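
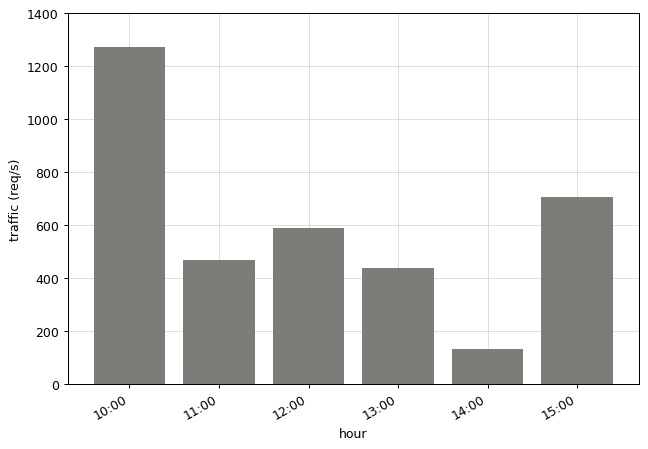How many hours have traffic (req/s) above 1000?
1

Above 1000: 10:00.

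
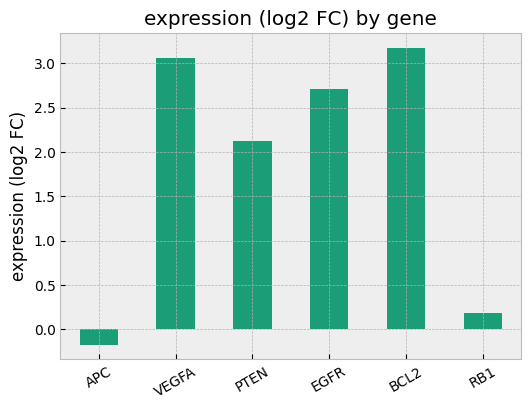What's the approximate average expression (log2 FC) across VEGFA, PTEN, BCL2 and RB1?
≈ 2

(3.0 + 2.0 + 3.0 + 0.0) / 4 ≈ 2.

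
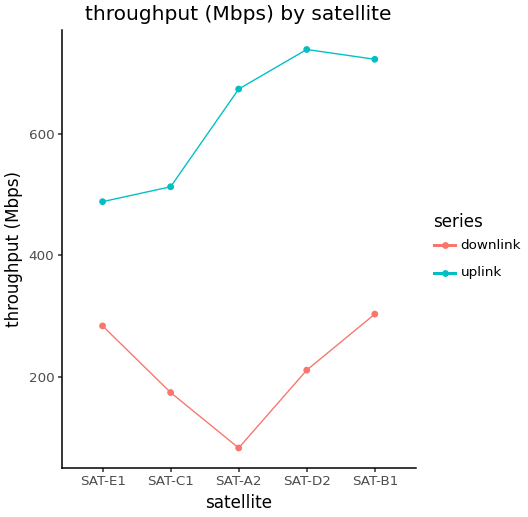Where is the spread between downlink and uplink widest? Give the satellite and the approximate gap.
SAT-A2: downlink ≈ 100, uplink ≈ 700 → gap ≈ 600. Next-largest (SAT-D2) is only ≈ 500.

SAT-A2, ≈ 600 Mbps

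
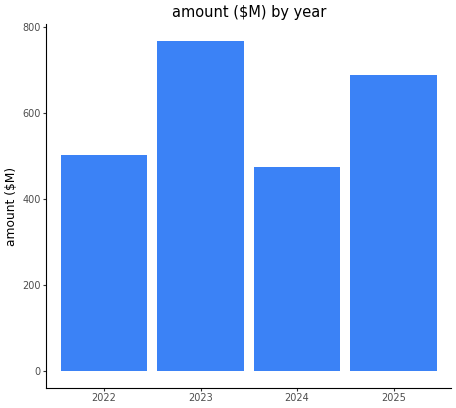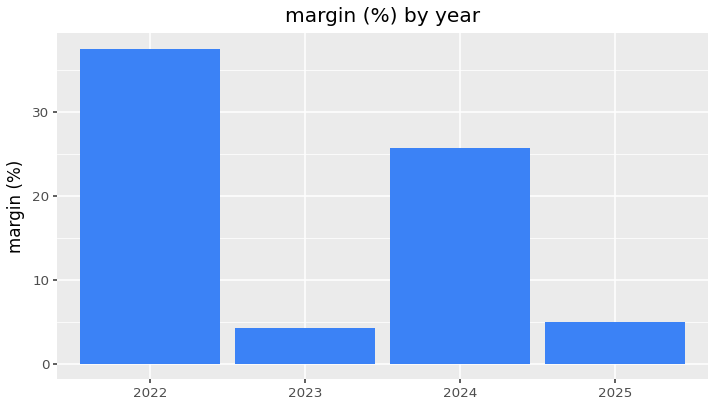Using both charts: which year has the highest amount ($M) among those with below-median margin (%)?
Chart 2 median margin (%) ≈ 15; below-median years: 2023, 2025. Among those, 2023 has the highest amount ($M) (≈ 800).

2023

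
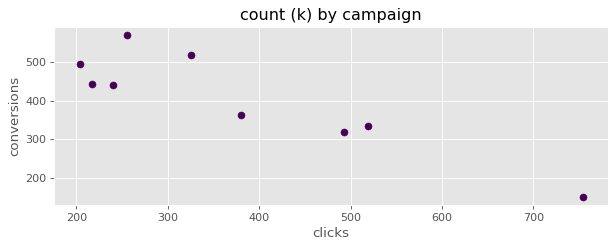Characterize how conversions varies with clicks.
Points are negatively correlated; strong (|r| ≈ 0.9).

negative, strong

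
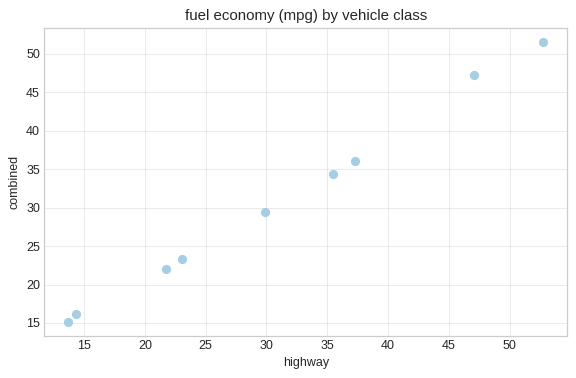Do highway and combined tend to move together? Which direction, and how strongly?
Points are positively correlated; strong (|r| ≈ 1.0).

positive, strong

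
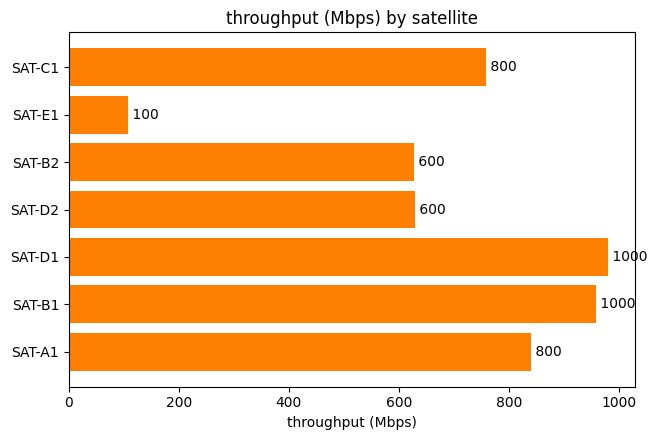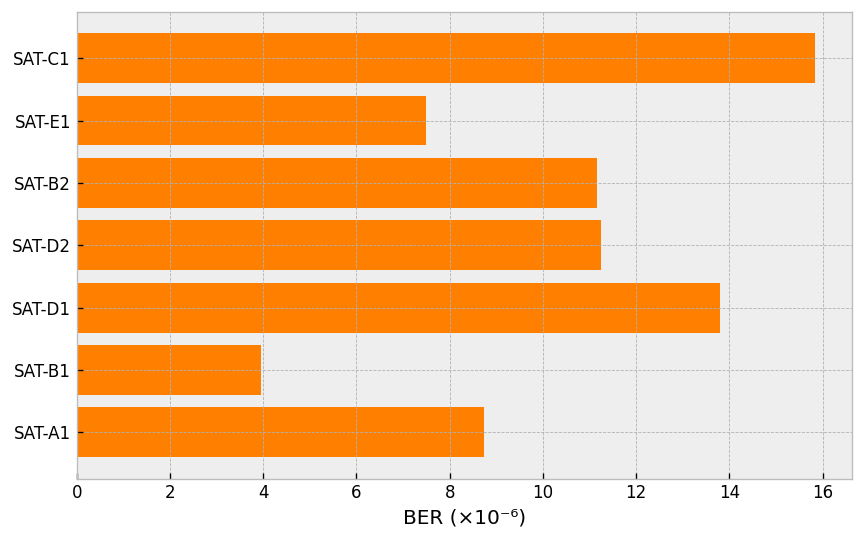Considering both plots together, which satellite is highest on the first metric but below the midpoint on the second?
SAT-B1

Chart 2 median BER (×10⁻⁶) ≈ 12; below-median satellites: SAT-E1, SAT-B1, SAT-A1. Among those, SAT-B1 has the highest throughput (Mbps) (≈ 1000).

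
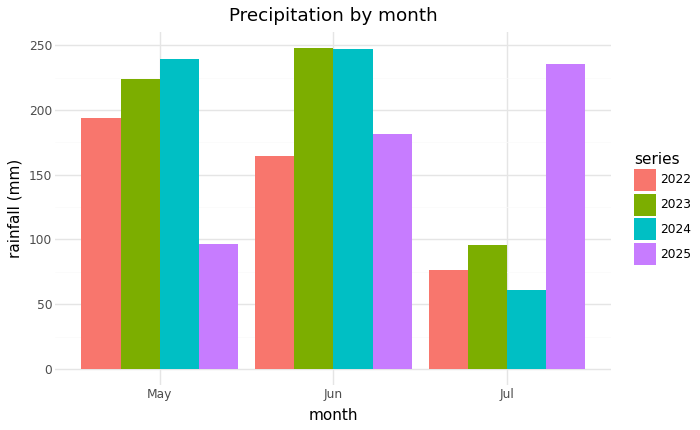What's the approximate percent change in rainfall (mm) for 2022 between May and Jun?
May ≈ 200, Jun ≈ 175; (175 − 200) / 200 ≈ -12.5%.

≈ -12.5%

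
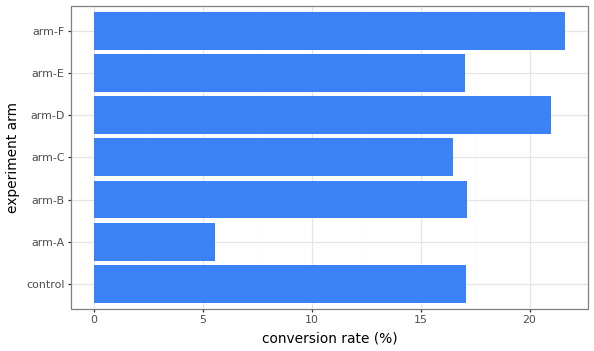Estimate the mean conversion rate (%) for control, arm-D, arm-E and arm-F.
(18 + 20 + 18 + 22) / 4 ≈ 20.

≈ 20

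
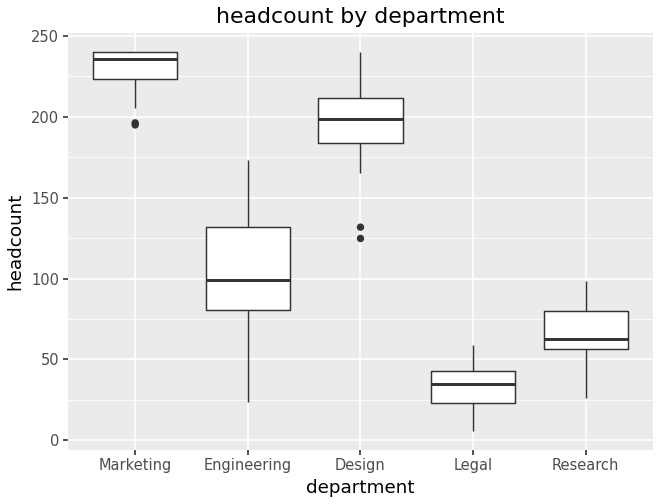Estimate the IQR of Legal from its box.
Q3 ≈ 40, Q1 ≈ 20; IQR ≈ 20.

≈ 20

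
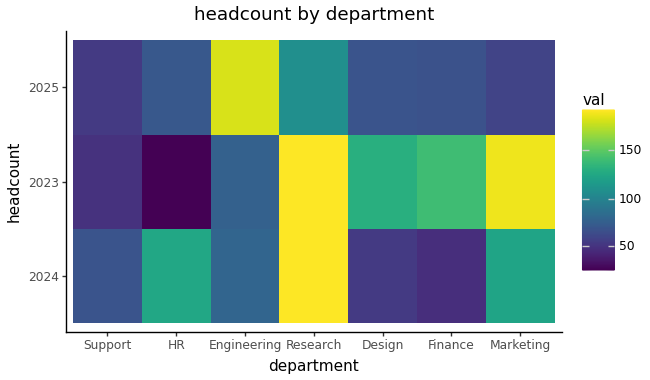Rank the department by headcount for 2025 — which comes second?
Research

Top 3 for 2025: Engineering ≈ 180, Research ≈ 100, HR ≈ 80.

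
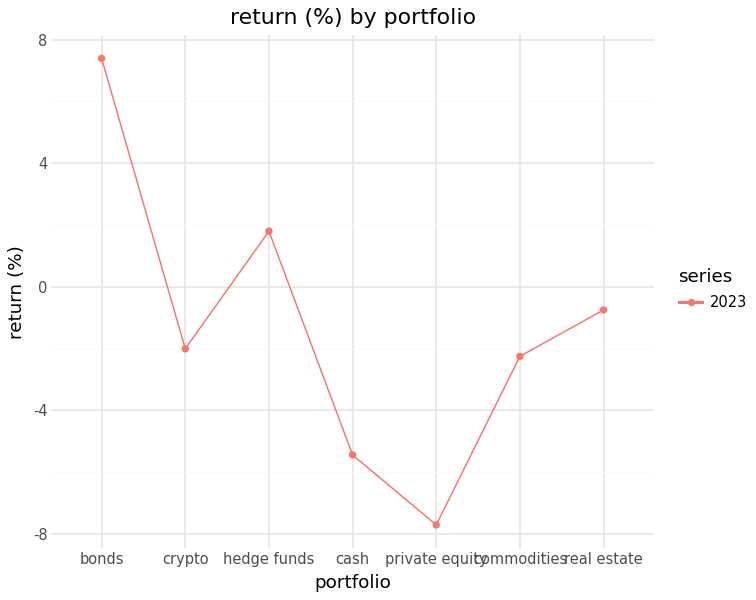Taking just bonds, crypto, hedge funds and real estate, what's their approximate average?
(8 + -2 + 2 + 0) / 4 ≈ 2.

≈ 2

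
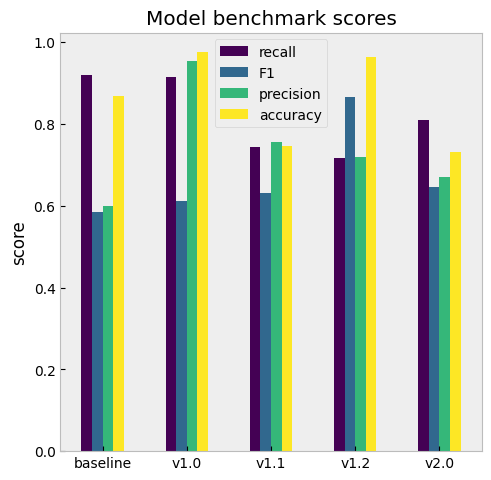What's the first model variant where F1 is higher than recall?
v1.2

v1.1: F1 ≈ 0.6 vs recall ≈ 0.7 (not yet); v1.2: F1 ≈ 0.9 vs recall ≈ 0.7 (first crossover).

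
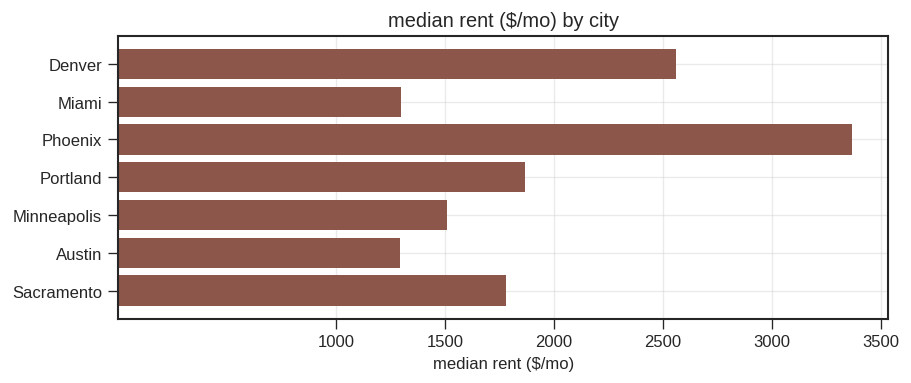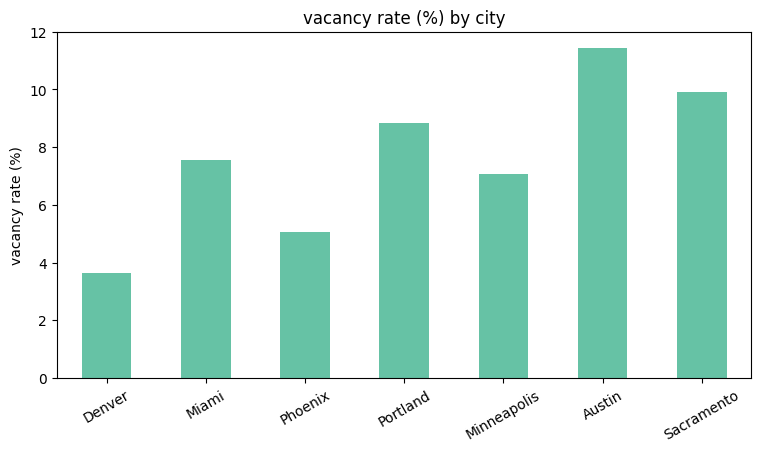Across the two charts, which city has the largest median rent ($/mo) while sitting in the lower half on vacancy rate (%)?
Chart 2 median vacancy rate (%) ≈ 8; below-median cities: Denver, Phoenix, Minneapolis. Among those, Phoenix has the highest median rent ($/mo) (≈ 3500).

Phoenix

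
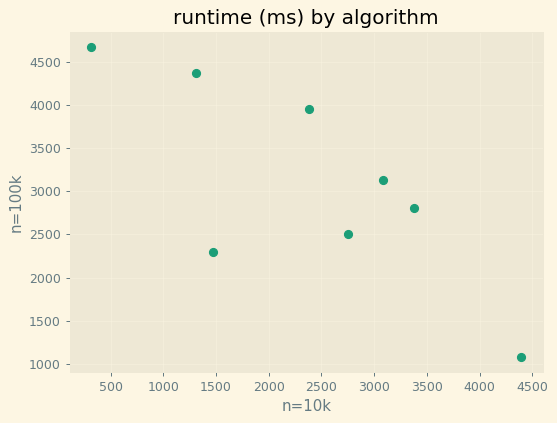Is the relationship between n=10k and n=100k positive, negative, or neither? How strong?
Points are negatively correlated; strong (|r| ≈ 0.8).

negative, strong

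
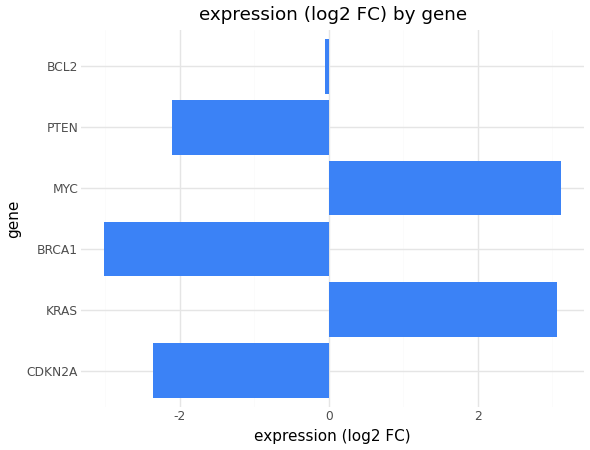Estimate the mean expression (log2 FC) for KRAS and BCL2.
(3 + 0) / 2 ≈ 2.

≈ 2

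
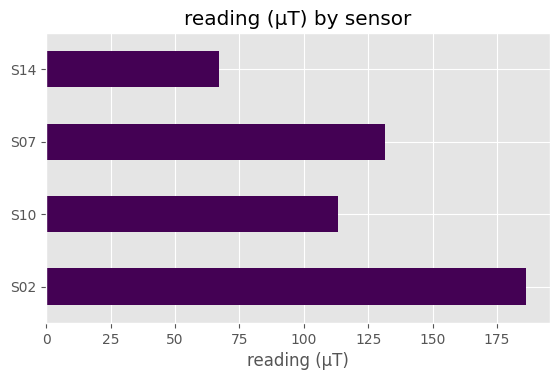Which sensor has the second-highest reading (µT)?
S07

Top 3: S02 ≈ 180, S07 ≈ 140, S10 ≈ 120.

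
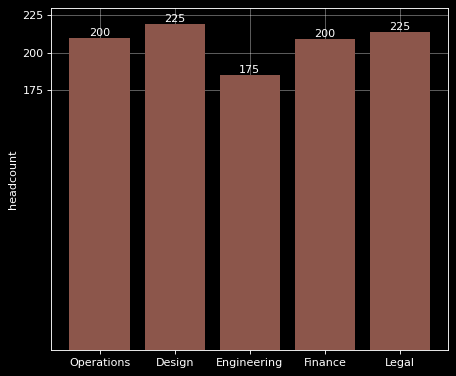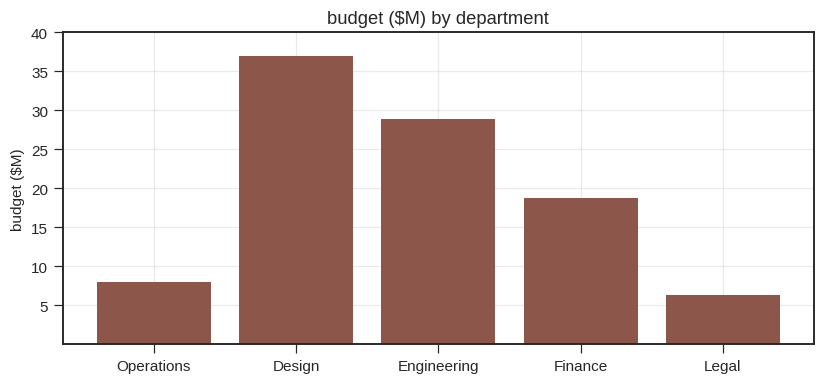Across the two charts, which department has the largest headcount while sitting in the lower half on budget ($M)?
Chart 2 median budget ($M) ≈ 20; below-median departments: Operations, Legal. Among those, Legal has the highest headcount (≈ 225).

Legal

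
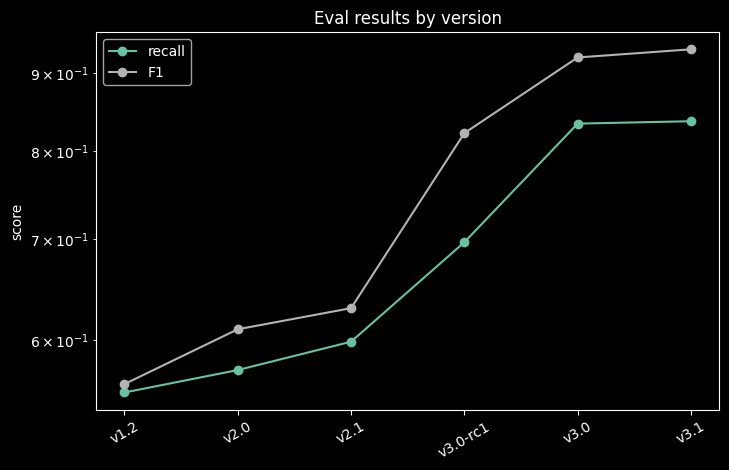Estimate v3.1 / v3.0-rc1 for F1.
v3.1 ≈ 0.95, v3.0-rc1 ≈ 0.80; 0.95/0.80 ≈ 1.19.

≈ 1.19×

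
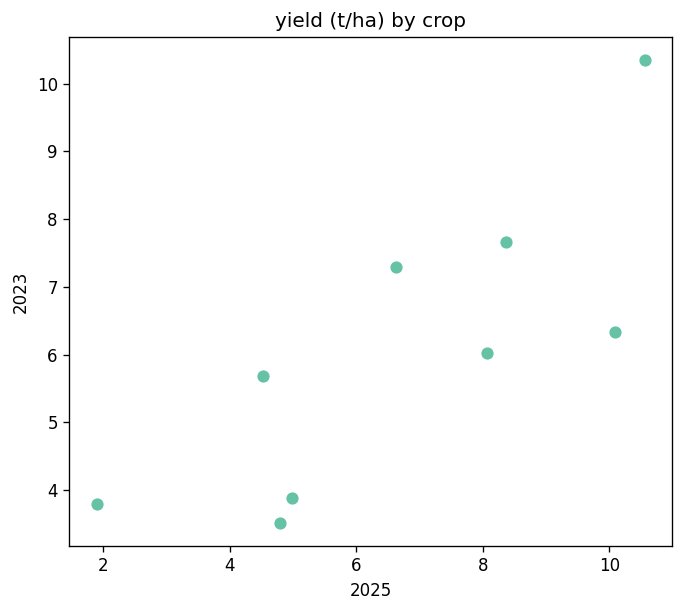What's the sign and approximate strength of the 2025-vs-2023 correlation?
Points are positively correlated; strong (|r| ≈ 0.8).

positive, strong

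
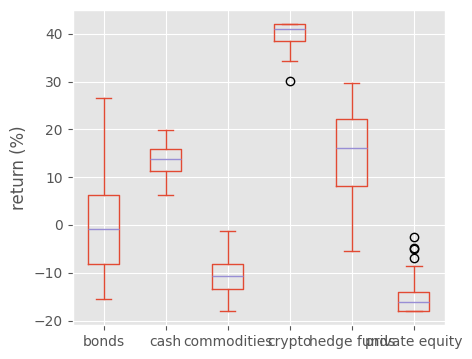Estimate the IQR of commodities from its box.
≈ 5

Q3 ≈ -10, Q1 ≈ -15; IQR ≈ 5.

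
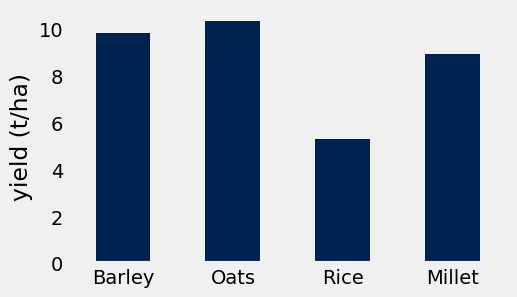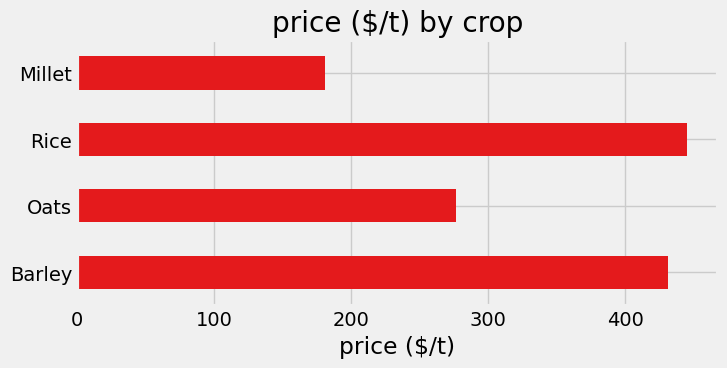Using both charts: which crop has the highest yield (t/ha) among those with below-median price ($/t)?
Oats

Chart 2 median price ($/t) ≈ 350; below-median crops: Oats, Millet. Among those, Oats has the highest yield (t/ha) (≈ 10).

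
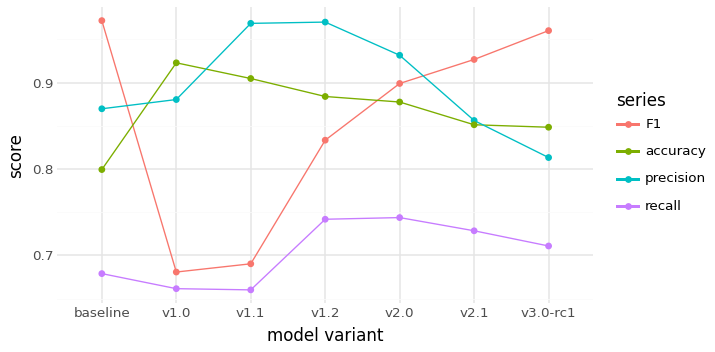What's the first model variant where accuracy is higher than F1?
v1.0

baseline: accuracy ≈ 0.80 vs F1 ≈ 0.95 (not yet); v1.0: accuracy ≈ 0.90 vs F1 ≈ 0.70 (first crossover).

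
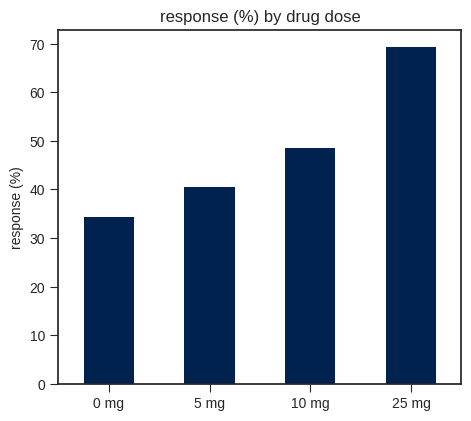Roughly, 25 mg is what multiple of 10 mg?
25 mg ≈ 70, 10 mg ≈ 50; 70/50 ≈ 1.4.

≈ 1.4×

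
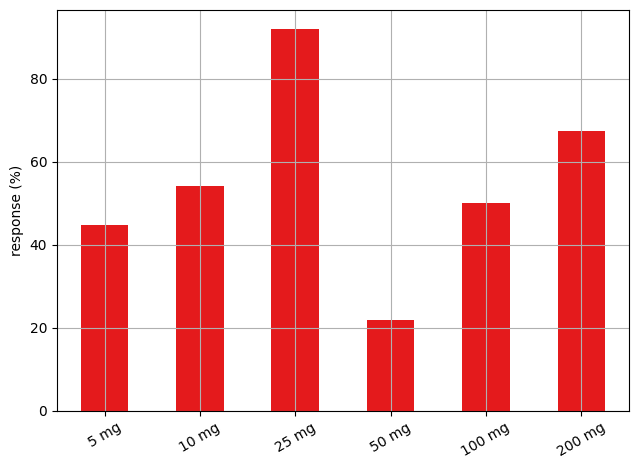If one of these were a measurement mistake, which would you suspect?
25 mg

25 mg ≈ 90; the rest sit between ≈ 20 and ≈ 70.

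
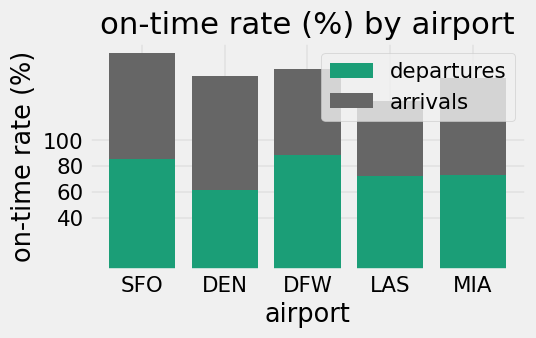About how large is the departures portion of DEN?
≈ 60

departures top ≈ 60, bottom ≈ 0; segment ≈ 60.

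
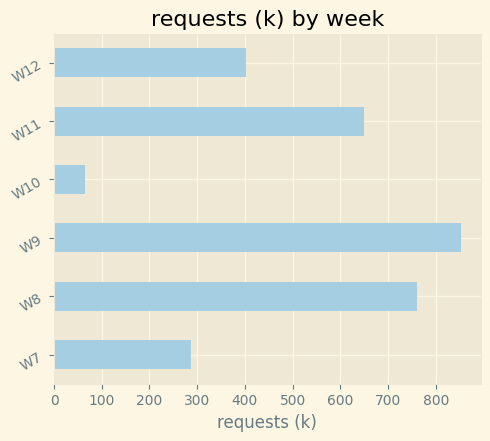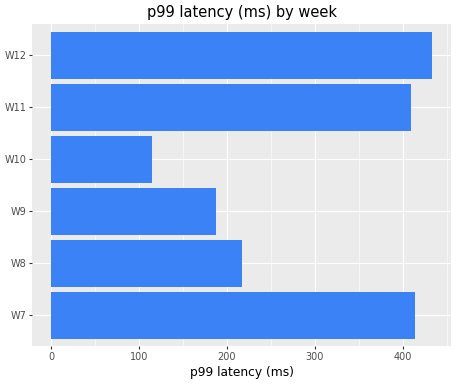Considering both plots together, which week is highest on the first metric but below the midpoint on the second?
Chart 2 median p99 latency (ms) ≈ 300; below-median weeks: W8, W9, W10. Among those, W9 has the highest requests (k) (≈ 900).

W9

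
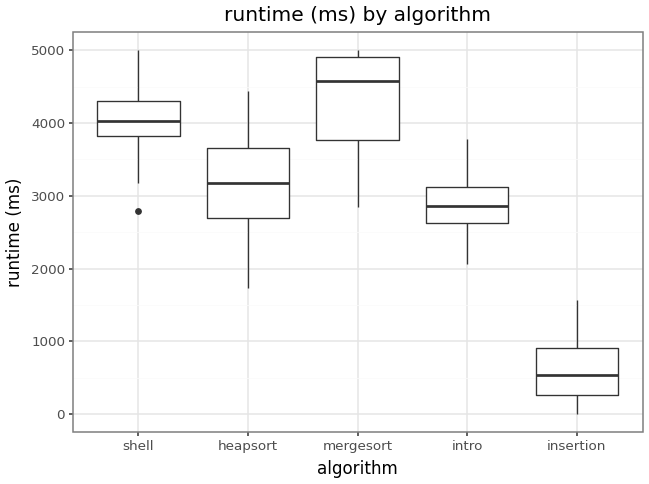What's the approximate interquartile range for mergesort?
≈ 1000

Q3 ≈ 5000, Q1 ≈ 4000; IQR ≈ 1000.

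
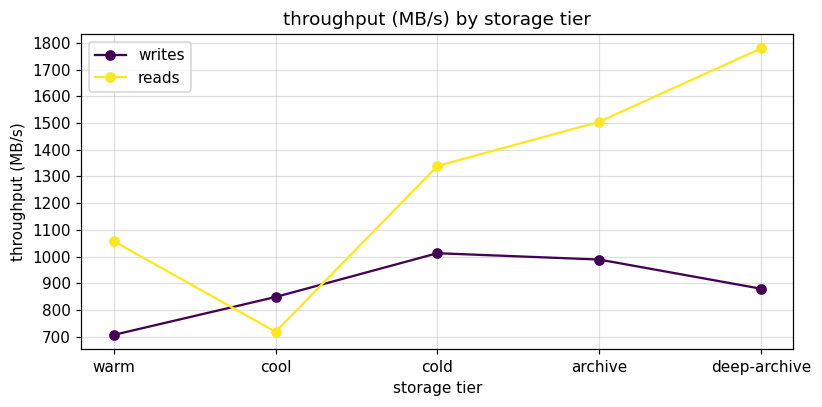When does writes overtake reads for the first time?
cool

warm: writes ≈ 700 vs reads ≈ 1100 (not yet); cool: writes ≈ 800 vs reads ≈ 700 (first crossover).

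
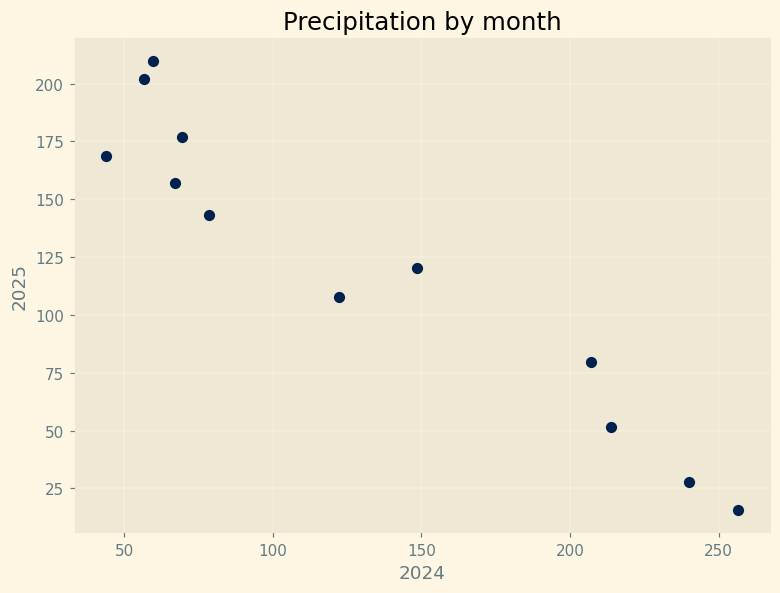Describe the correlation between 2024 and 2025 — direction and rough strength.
negative, strong

Points are negatively correlated; strong (|r| ≈ 1.0).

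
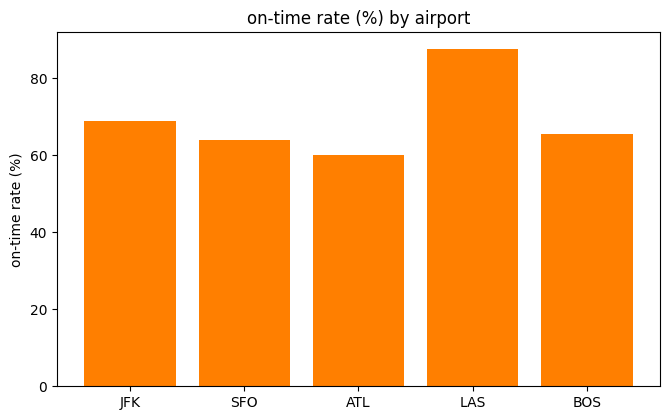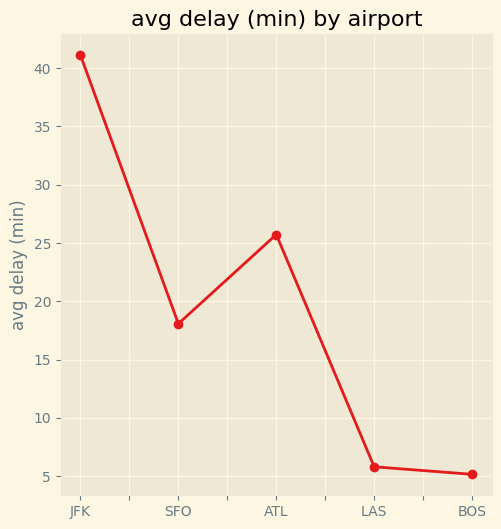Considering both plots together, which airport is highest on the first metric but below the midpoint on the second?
LAS

Chart 2 median avg delay (min) ≈ 20; below-median airports: LAS, BOS. Among those, LAS has the highest on-time rate (%) (≈ 90).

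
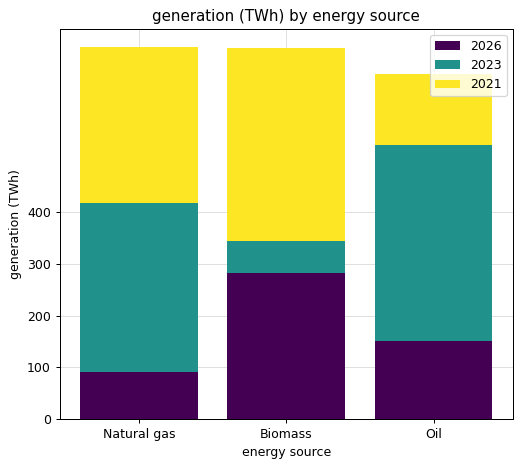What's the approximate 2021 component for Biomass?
≈ 400

2021 top ≈ 700, bottom ≈ 300; segment ≈ 400.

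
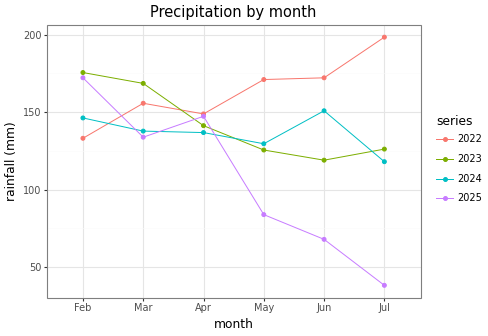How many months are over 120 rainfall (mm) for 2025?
3

Above 120: Feb, Mar, Apr.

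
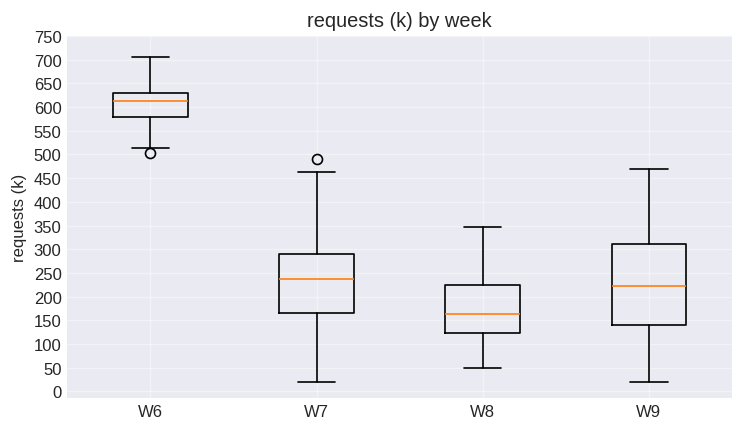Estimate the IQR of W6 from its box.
Q3 ≈ 650, Q1 ≈ 600; IQR ≈ 50.

≈ 50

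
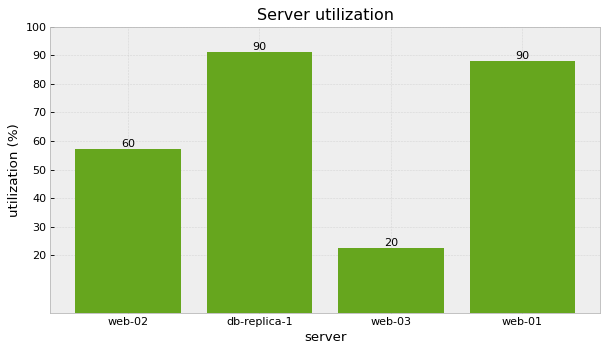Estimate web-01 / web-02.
web-01 ≈ 90, web-02 ≈ 60; 90/60 ≈ 1.5.

≈ 1.5×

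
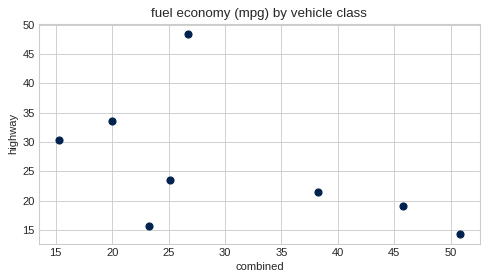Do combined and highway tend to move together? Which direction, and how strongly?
negative, moderate

Points are negatively correlated; moderate (|r| ≈ 0.5).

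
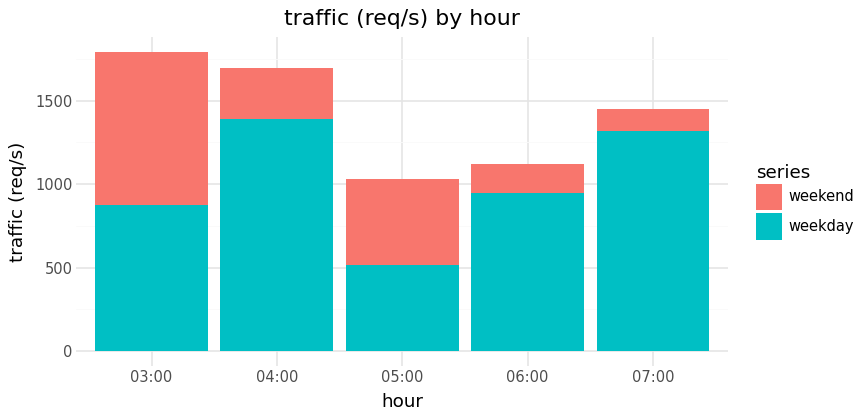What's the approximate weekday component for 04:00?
≈ 1400

weekday top ≈ 1400, bottom ≈ 0; segment ≈ 1400.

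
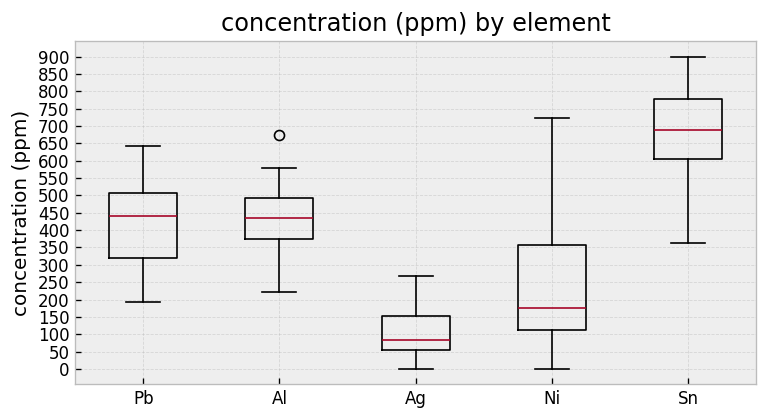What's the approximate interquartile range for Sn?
Q3 ≈ 800, Q1 ≈ 600; IQR ≈ 200.

≈ 200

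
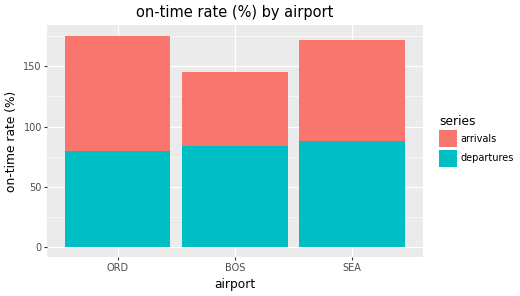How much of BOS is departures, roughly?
departures top ≈ 80, bottom ≈ 0; segment ≈ 80.

≈ 80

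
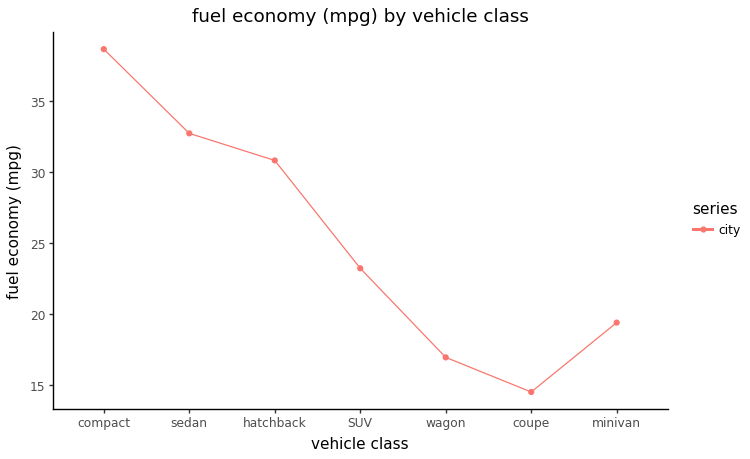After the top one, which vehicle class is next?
Top 3: compact ≈ 40, sedan ≈ 35, hatchback ≈ 30.

sedan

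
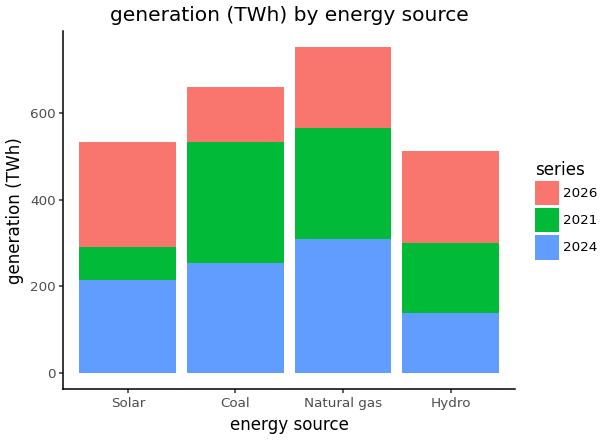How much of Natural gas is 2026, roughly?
≈ 200

2026 top ≈ 800, bottom ≈ 600; segment ≈ 200.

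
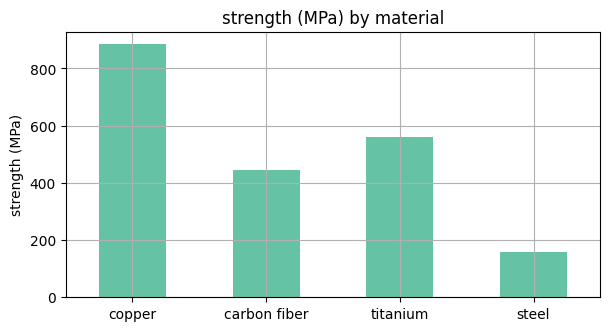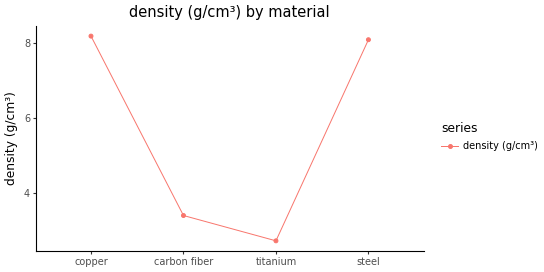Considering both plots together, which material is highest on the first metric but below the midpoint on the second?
titanium

Chart 2 median density (g/cm³) ≈ 6; below-median materials: carbon fiber, titanium. Among those, titanium has the highest strength (MPa) (≈ 600).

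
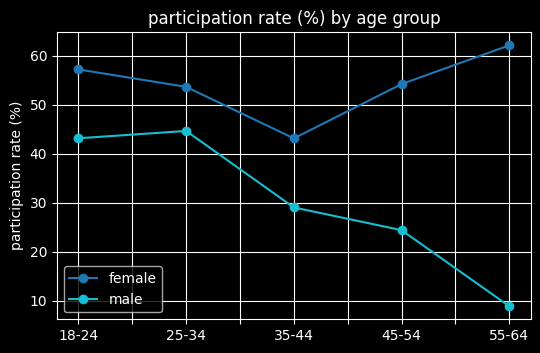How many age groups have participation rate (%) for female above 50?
4

Above 50: 18-24, 25-34, 45-54, 55-64.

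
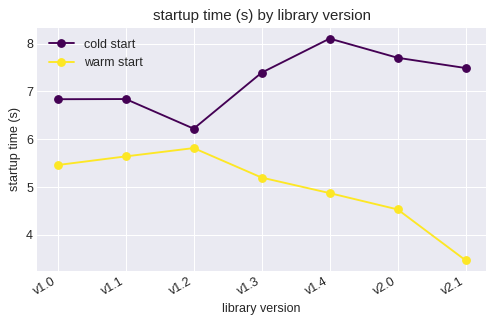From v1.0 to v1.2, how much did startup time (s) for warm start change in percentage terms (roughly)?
≈ +9.1%

v1.0 ≈ 5.5, v1.2 ≈ 6.0; (6.0 − 5.5) / 5.5 ≈ +9.1%.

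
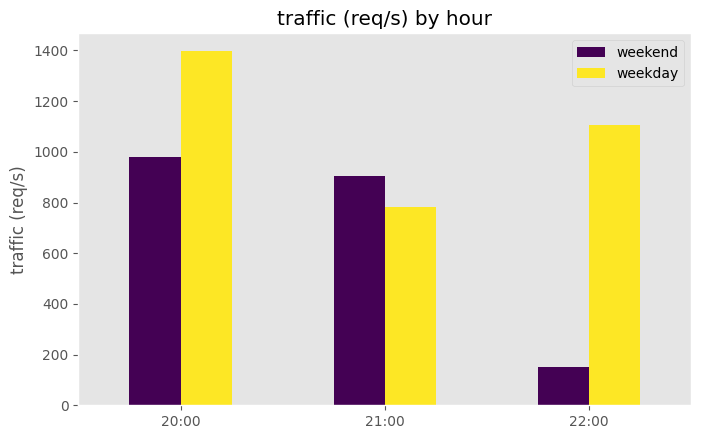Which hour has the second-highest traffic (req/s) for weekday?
Top 3 for weekday: 20:00 ≈ 1400, 22:00 ≈ 1200, 21:00 ≈ 800.

22:00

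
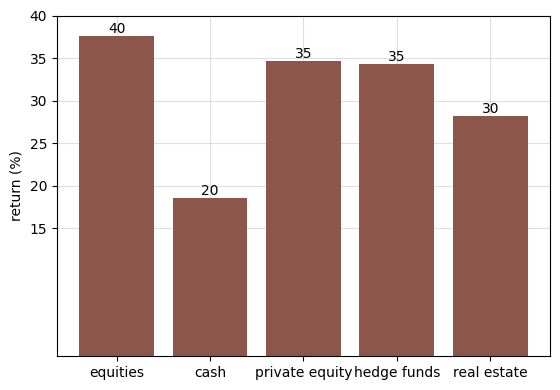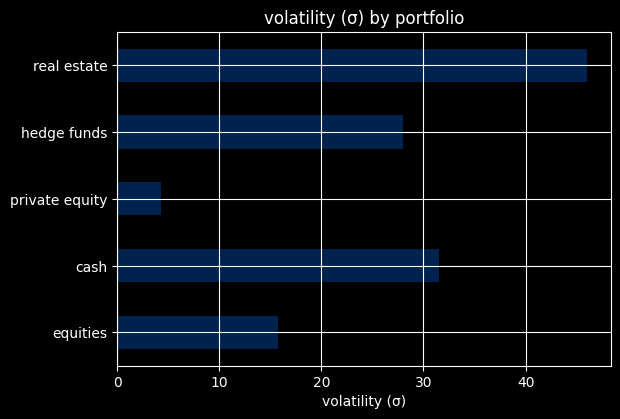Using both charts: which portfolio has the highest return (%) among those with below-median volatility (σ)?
Chart 2 median volatility (σ) ≈ 30; below-median portfolios: equities, private equity. Among those, equities has the highest return (%) (≈ 40).

equities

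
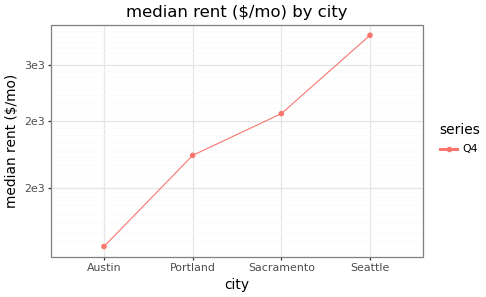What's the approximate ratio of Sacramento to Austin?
≈ 1.33×

Sacramento ≈ 2400, Austin ≈ 1800; 2400/1800 ≈ 1.33.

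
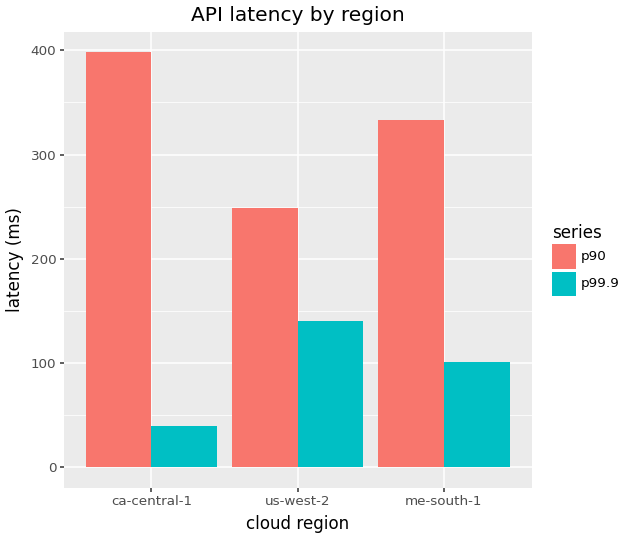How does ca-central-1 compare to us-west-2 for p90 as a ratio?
ca-central-1 ≈ 400, us-west-2 ≈ 250; 400/250 ≈ 1.6.

≈ 1.6×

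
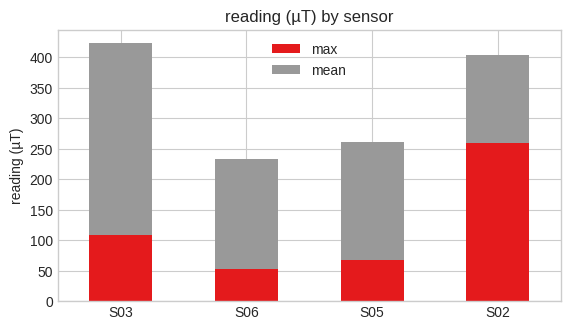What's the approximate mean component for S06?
mean top ≈ 250, bottom ≈ 50; segment ≈ 200.

≈ 200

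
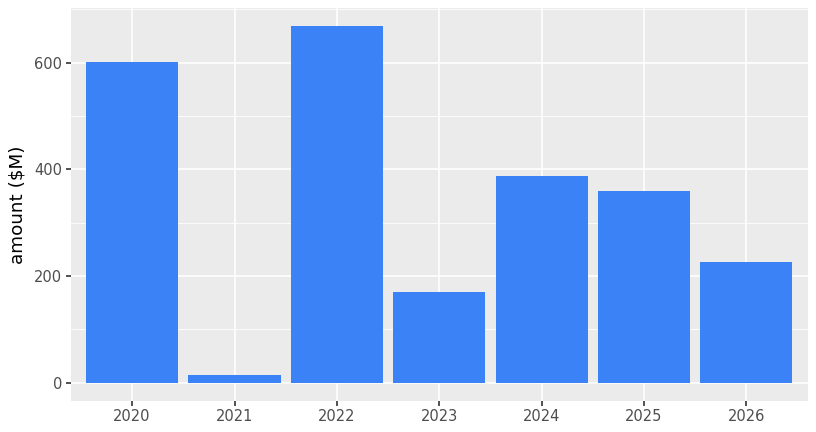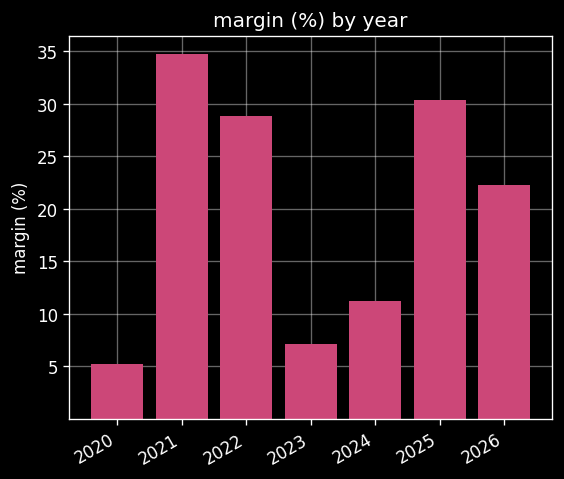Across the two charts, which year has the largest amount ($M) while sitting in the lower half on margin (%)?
Chart 2 median margin (%) ≈ 20; below-median years: 2020, 2023, 2024. Among those, 2020 has the highest amount ($M) (≈ 600).

2020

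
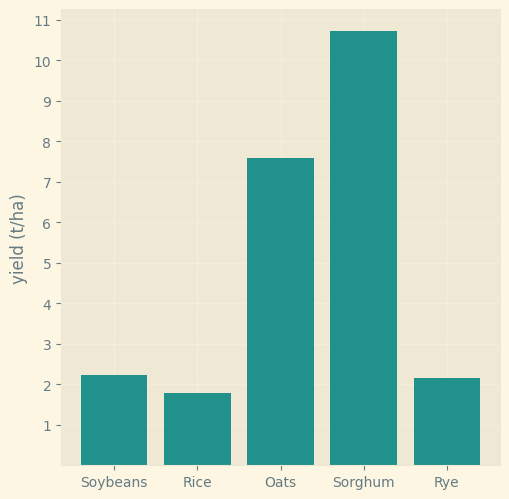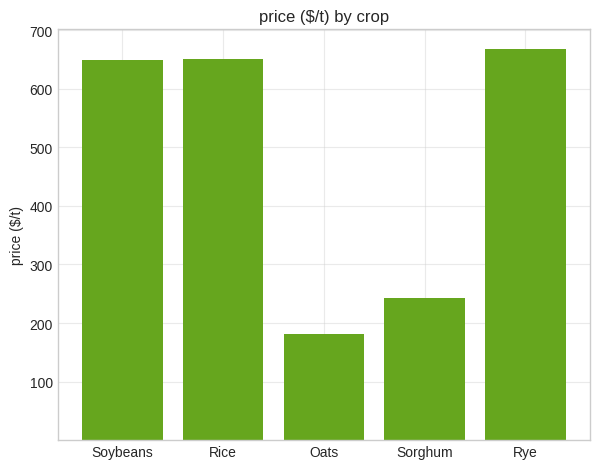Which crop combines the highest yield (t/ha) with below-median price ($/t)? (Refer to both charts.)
Sorghum

Chart 2 median price ($/t) ≈ 600; below-median crops: Oats, Sorghum. Among those, Sorghum has the highest yield (t/ha) (≈ 11).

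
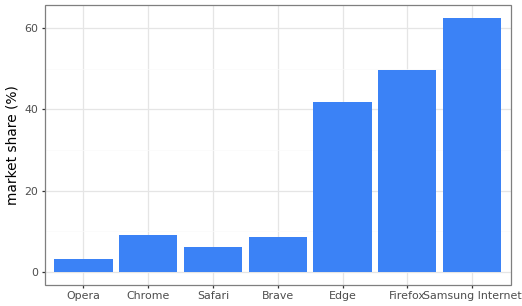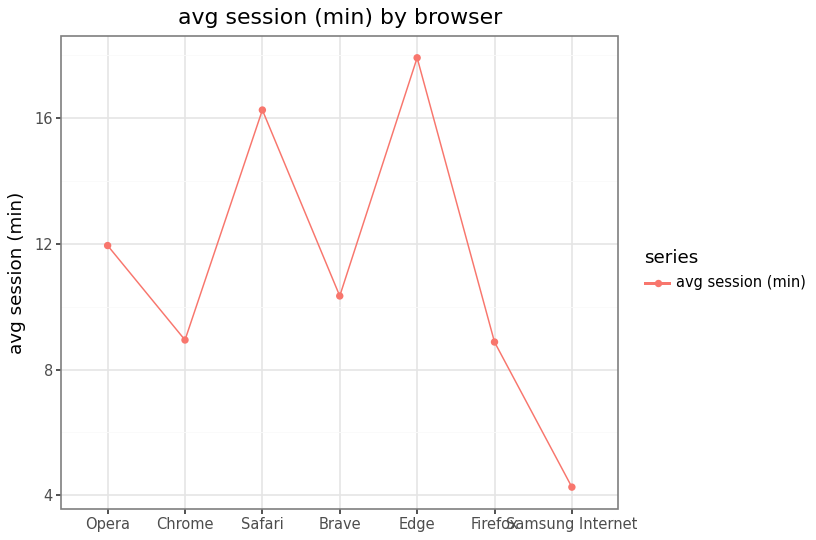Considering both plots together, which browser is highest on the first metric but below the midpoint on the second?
Chart 2 median avg session (min) ≈ 10; below-median browsers: Chrome, Firefox, Samsung Internet. Among those, Samsung Internet has the highest market share (%) (≈ 60).

Samsung Internet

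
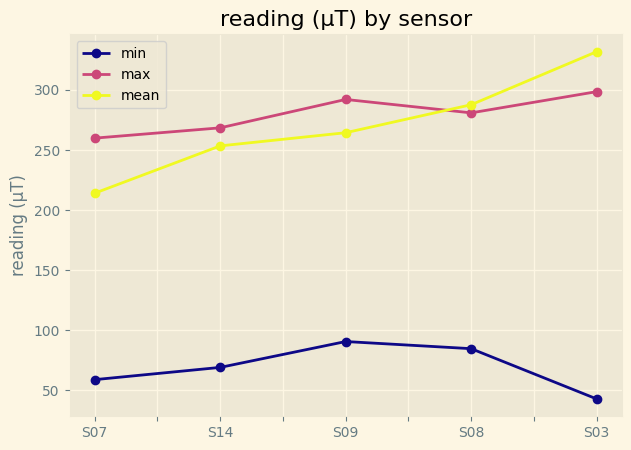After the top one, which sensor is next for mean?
S08

Top 3 for mean: S03 ≈ 325, S08 ≈ 300, S09 ≈ 275.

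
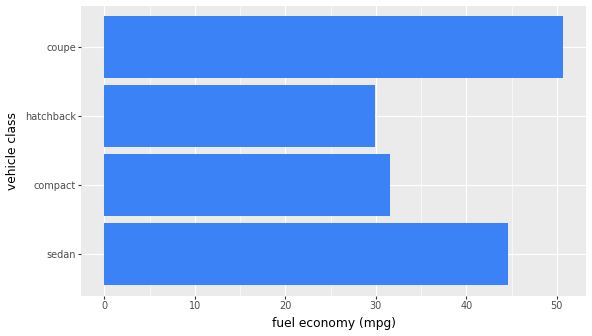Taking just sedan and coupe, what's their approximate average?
≈ 48

(45 + 50) / 2 ≈ 48.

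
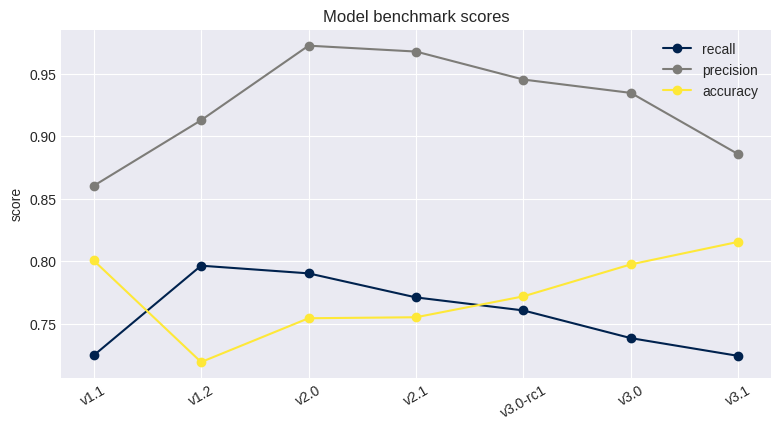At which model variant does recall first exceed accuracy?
v1.2

v1.1: recall ≈ 0.70 vs accuracy ≈ 0.80 (not yet); v1.2: recall ≈ 0.80 vs accuracy ≈ 0.70 (first crossover).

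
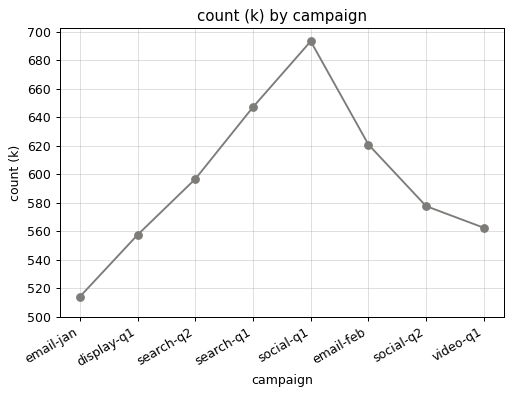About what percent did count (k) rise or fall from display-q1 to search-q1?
display-q1 ≈ 560, search-q1 ≈ 640; (640 − 560) / 560 ≈ +14.3%.

≈ +14.3%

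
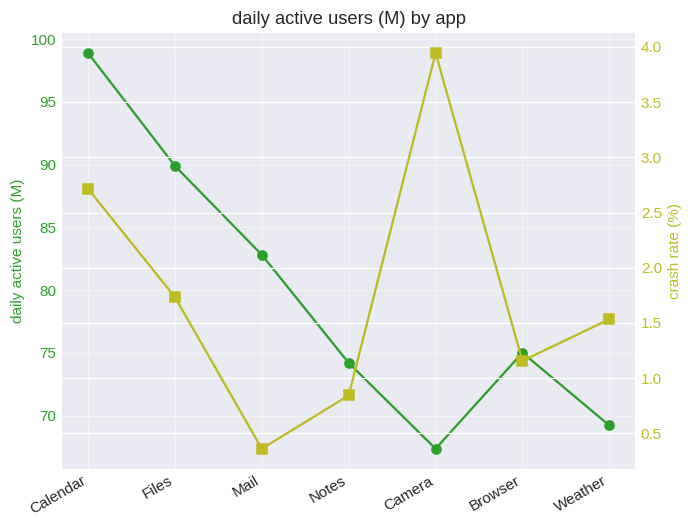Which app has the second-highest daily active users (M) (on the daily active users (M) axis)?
Files

Top 3 (on the daily active users (M) axis): Calendar ≈ 100, Files ≈ 90, Mail ≈ 85.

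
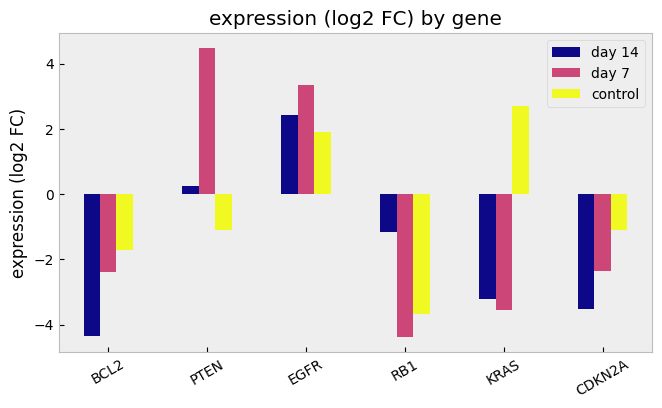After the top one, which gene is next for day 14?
PTEN

Top 3 for day 14: EGFR ≈ 2, PTEN ≈ 0, RB1 ≈ -1.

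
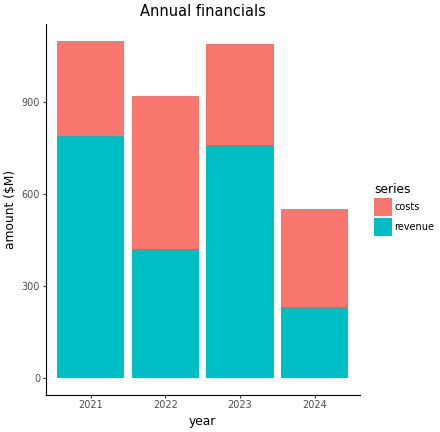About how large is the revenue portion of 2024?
revenue top ≈ 200, bottom ≈ 0; segment ≈ 200.

≈ 200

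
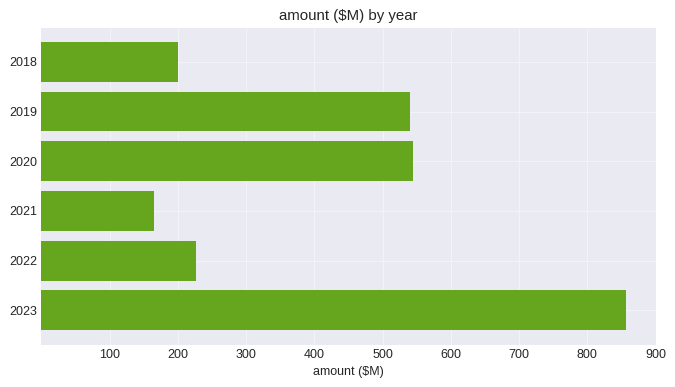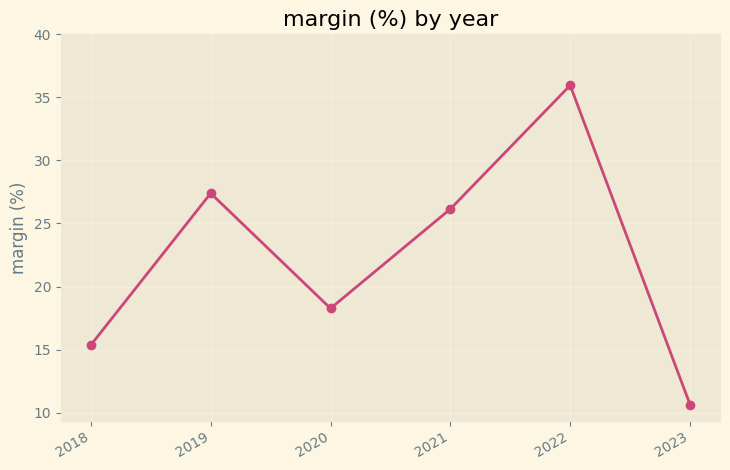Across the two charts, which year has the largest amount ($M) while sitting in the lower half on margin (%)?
2023

Chart 2 median margin (%) ≈ 20; below-median years: 2018, 2020, 2023. Among those, 2023 has the highest amount ($M) (≈ 900).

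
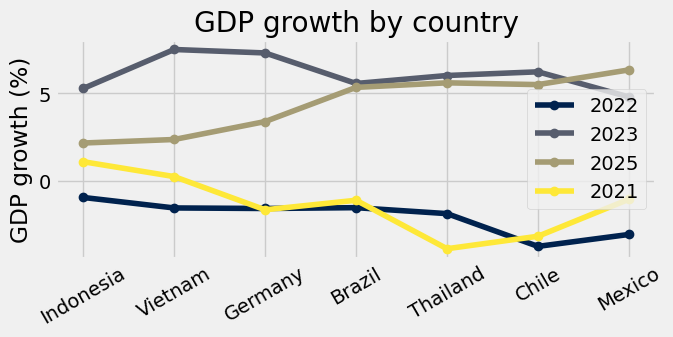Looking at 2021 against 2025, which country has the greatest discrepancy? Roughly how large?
Thailand: 2021 ≈ -4, 2025 ≈ 6 → gap ≈ 10. Next-largest (Chile) is only ≈ 8.

Thailand, ≈ 10 %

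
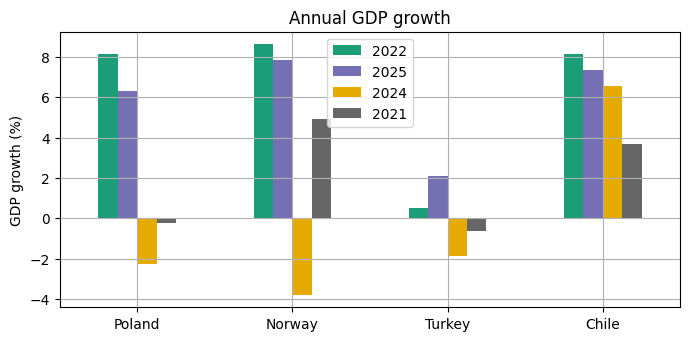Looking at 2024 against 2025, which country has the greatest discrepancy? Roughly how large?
Norway: 2024 ≈ -4, 2025 ≈ 8 → gap ≈ 12. Next-largest (Poland) is only ≈ 8.

Norway, ≈ 12 %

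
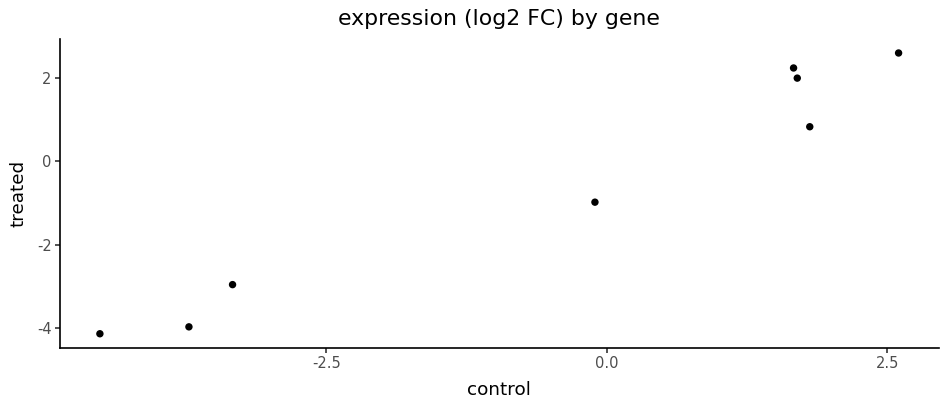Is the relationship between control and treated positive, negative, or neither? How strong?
positive, strong

Points are positively correlated; strong (|r| ≈ 1.0).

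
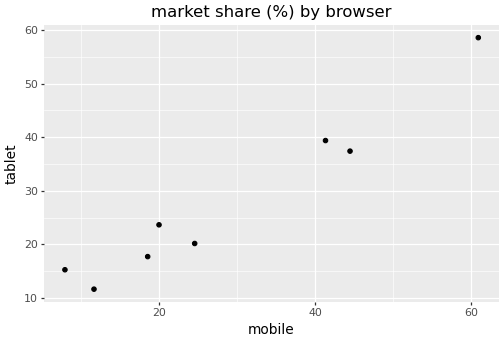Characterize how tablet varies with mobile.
Points are positively correlated; strong (|r| ≈ 1.0).

positive, strong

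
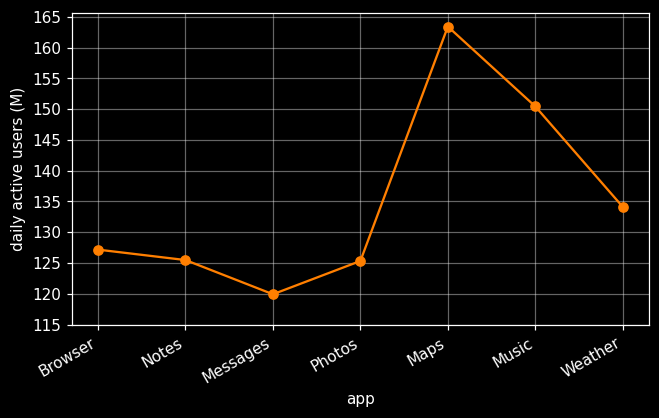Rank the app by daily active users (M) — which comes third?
Weather

Top 4: Maps ≈ 165, Music ≈ 150, Weather ≈ 135, Browser ≈ 125.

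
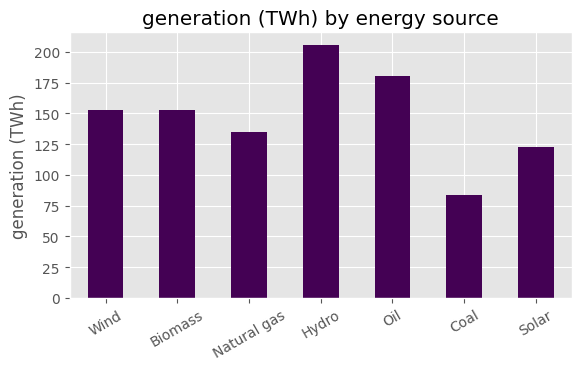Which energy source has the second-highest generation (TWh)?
Top 3: Hydro ≈ 200, Oil ≈ 180, Wind ≈ 160.

Oil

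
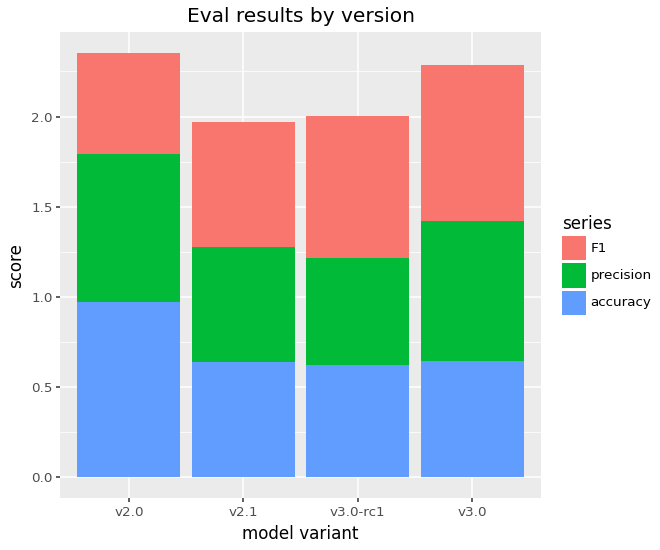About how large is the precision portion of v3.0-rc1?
≈ 0.6

precision top ≈ 1.2, bottom ≈ 0.6; segment ≈ 0.6.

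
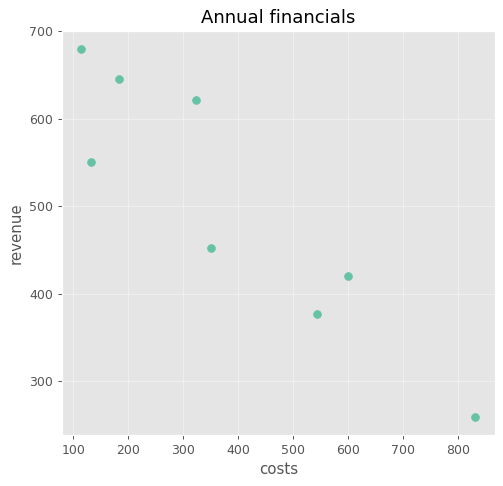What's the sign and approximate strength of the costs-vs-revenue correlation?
negative, strong

Points are negatively correlated; strong (|r| ≈ 0.9).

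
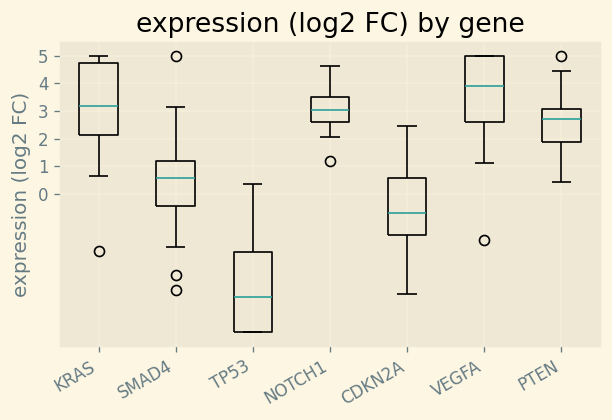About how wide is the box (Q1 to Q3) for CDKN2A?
Q3 ≈ 1, Q1 ≈ -1; IQR ≈ 2.

≈ 2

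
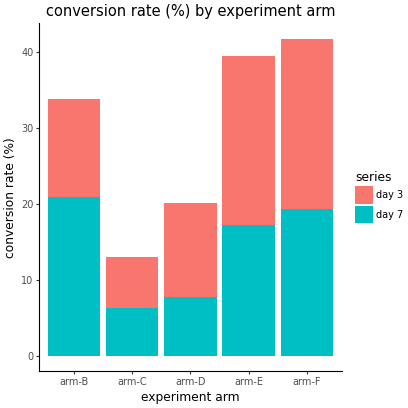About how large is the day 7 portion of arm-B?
≈ 20

day 7 top ≈ 20, bottom ≈ 0; segment ≈ 20.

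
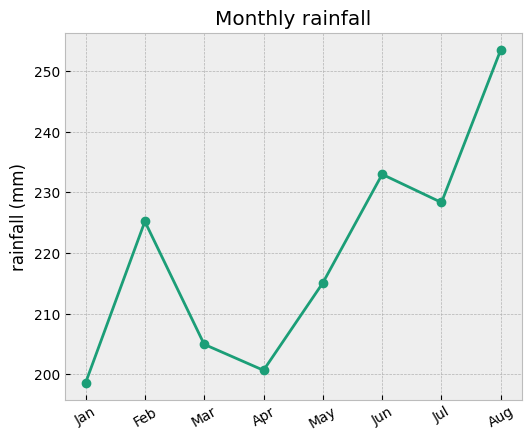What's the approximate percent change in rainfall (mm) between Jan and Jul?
≈ +15%

Jan ≈ 200, Jul ≈ 230; (230 − 200) / 200 ≈ +15%.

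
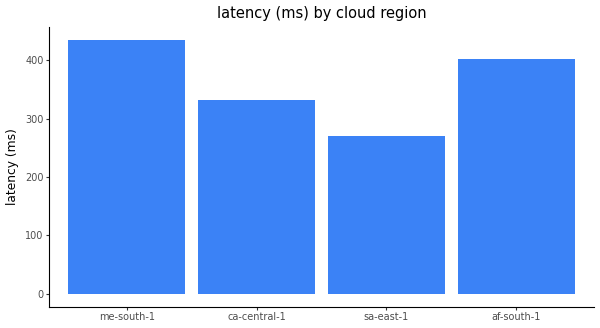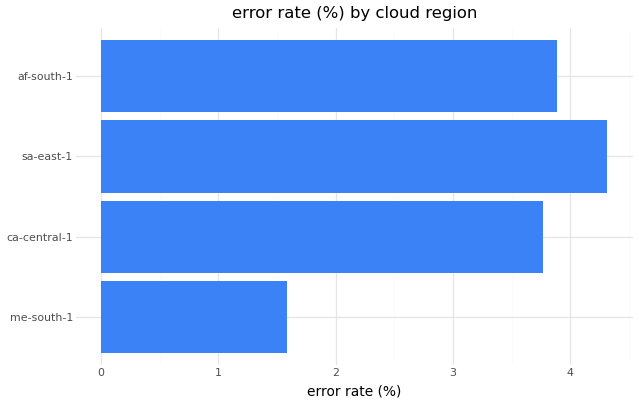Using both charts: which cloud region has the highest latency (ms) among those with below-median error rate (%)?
me-south-1

Chart 2 median error rate (%) ≈ 4; below-median cloud regions: me-south-1, ca-central-1. Among those, me-south-1 has the highest latency (ms) (≈ 450).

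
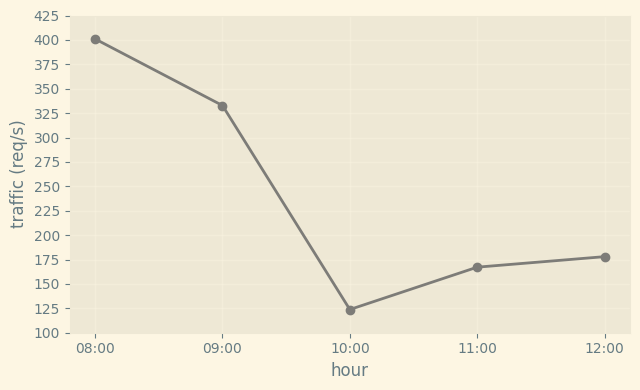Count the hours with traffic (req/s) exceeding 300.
Above 300: 08:00, 09:00.

2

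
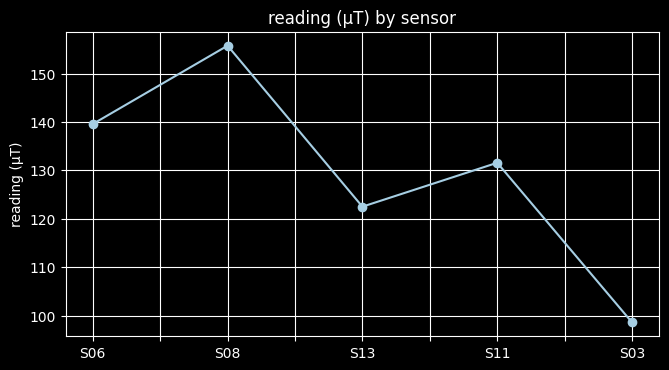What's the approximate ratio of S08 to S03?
S08 ≈ 155, S03 ≈ 100; 155/100 ≈ 1.55.

≈ 1.55×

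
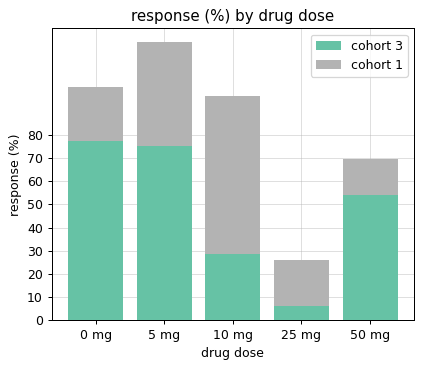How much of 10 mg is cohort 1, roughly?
cohort 1 top ≈ 100, bottom ≈ 30; segment ≈ 70.

≈ 70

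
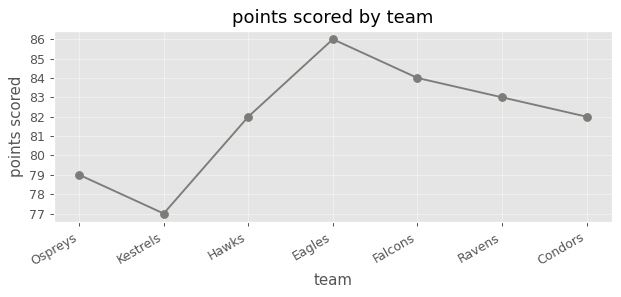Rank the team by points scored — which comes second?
Falcons

Top 3: Eagles ≈ 86, Falcons ≈ 84, Ravens ≈ 83.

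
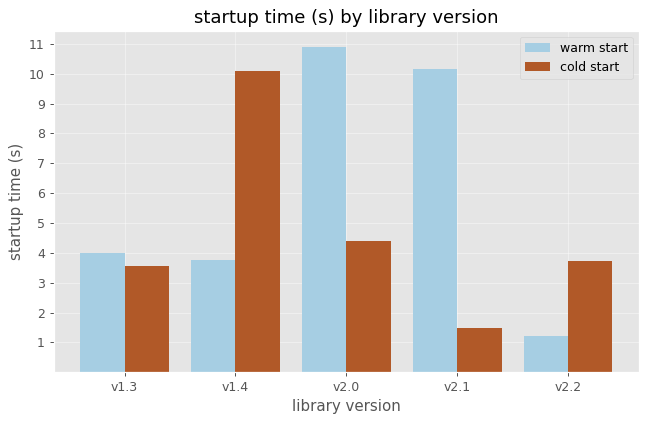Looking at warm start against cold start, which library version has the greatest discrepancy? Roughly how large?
v2.1: warm start ≈ 10, cold start ≈ 1 → gap ≈ 9. Next-largest (v2.0) is only ≈ 7.

v2.1, ≈ 9 s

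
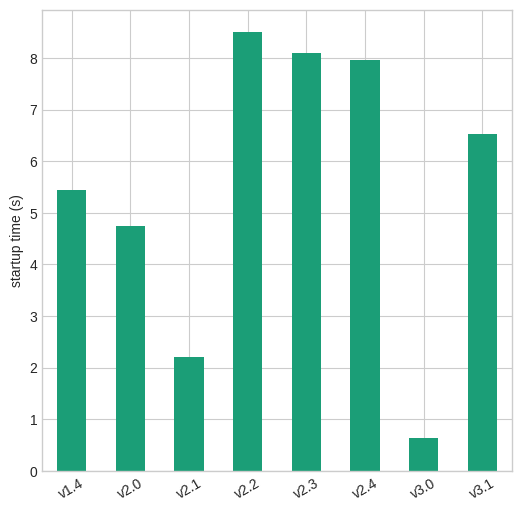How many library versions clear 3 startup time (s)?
6

Above 3: v1.4, v2.0, v2.2, v2.3, v2.4, v3.1.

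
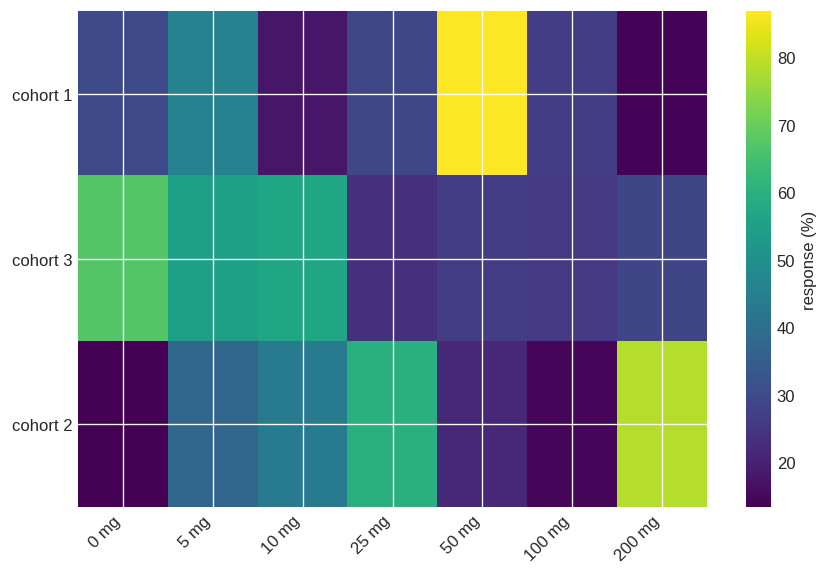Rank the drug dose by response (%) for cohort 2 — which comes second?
25 mg

Top 3 for cohort 2: 200 mg ≈ 80, 25 mg ≈ 60, 10 mg ≈ 40.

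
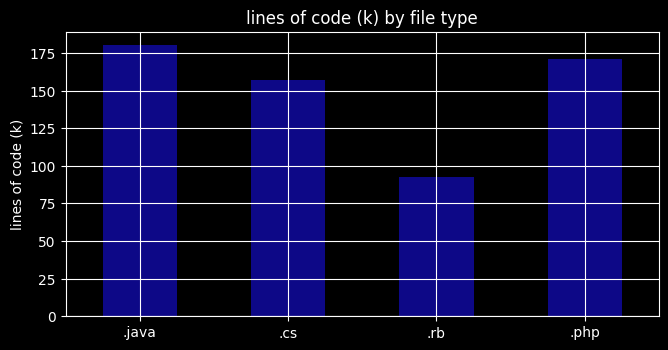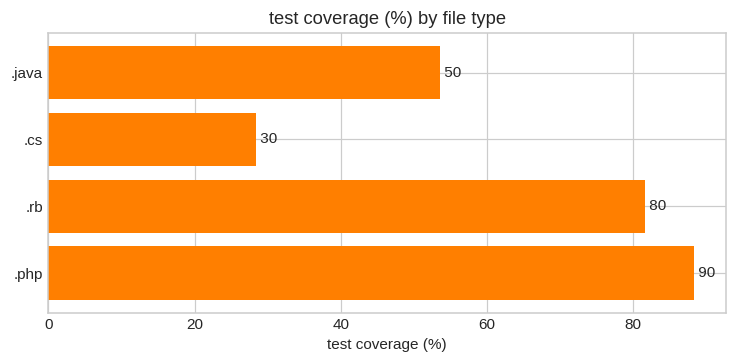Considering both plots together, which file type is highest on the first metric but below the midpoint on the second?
Chart 2 median test coverage (%) ≈ 70; below-median file types: .java, .cs. Among those, .java has the highest lines of code (k) (≈ 180).

.java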